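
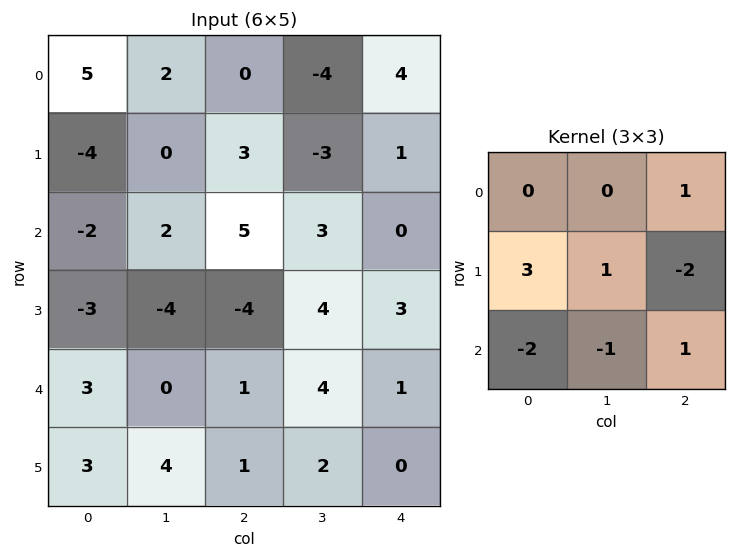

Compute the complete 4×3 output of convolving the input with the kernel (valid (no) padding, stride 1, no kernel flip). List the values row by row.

Output[0,0]: The receptive field on the input at this output position is [5 2 0 / -4 0 3 / -2 2 5]. Elementwise product with the kernel and sum: 0·1 + -4·3 + 0·1 + 3·-2 + -2·-2 + 2·-1 + 5·1.
Output[0,1]: The receptive field on the input at this output position is [2 0 -4 / 0 3 -3 / 2 5 3]. Elementwise product with the kernel and sum: -4·1 + 0·3 + 3·1 + -3·-2 + 2·-2 + 5·-1 + 3·1.

-11 -1 -5
-5 18 26
-5 -18 -19
-6 -10 4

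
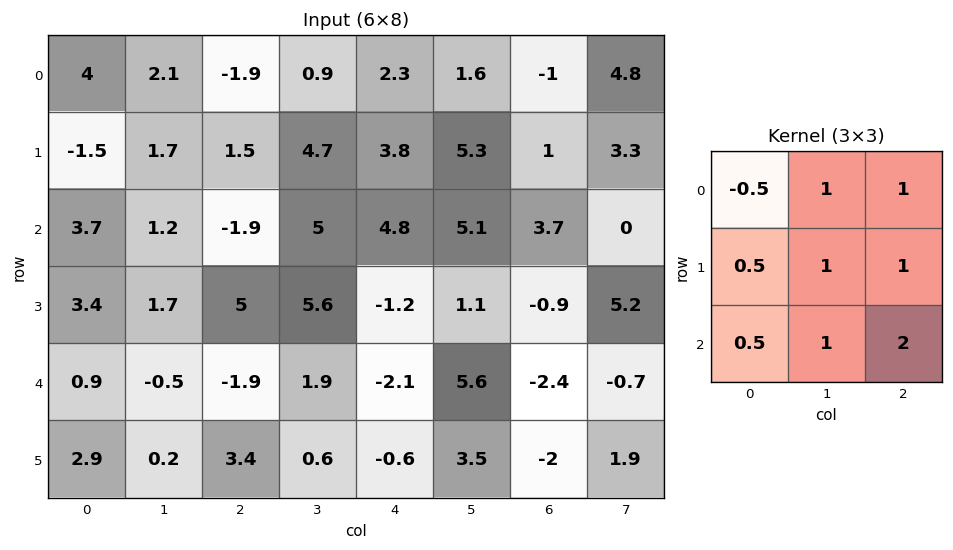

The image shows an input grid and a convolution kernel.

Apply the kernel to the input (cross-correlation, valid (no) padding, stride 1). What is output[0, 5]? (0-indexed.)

The receptive field on the input at this output position is [1.6 -1 4.8 / 5.3 1 3.3 / 5.1 3.7 0]. Elementwise product with the kernel and sum: 1.6·-0.5 + -1·1 + 4.8·1 + 5.3·0.5 + 1·1 + 3.3·1 + 5.1·0.5 + 3.7·1 + 0·2.

16.2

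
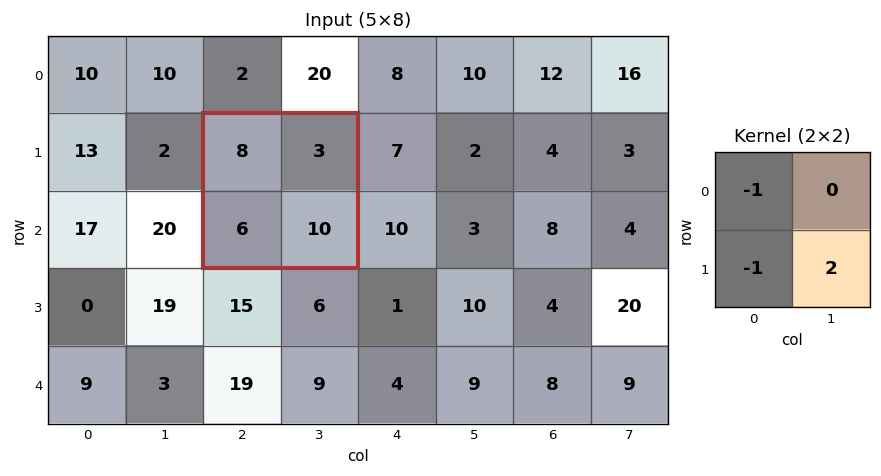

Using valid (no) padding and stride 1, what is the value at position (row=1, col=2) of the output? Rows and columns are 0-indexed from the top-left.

The receptive field on the input at this output position is [8 3 / 6 10]. Elementwise product with the kernel and sum: 8·-1 + 6·-1 + 10·2.

6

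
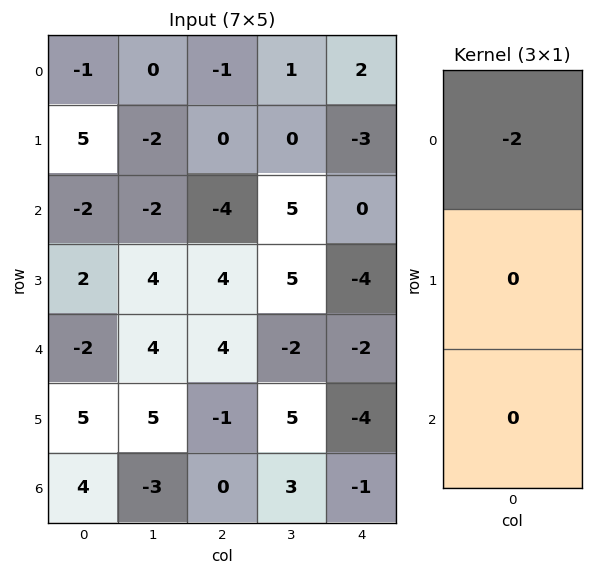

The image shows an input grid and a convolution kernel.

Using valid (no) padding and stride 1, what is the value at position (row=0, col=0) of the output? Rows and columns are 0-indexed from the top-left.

The receptive field on the input at this output position is [-1 / 5 / -2]. Elementwise product with the kernel and sum: -1·-2.

2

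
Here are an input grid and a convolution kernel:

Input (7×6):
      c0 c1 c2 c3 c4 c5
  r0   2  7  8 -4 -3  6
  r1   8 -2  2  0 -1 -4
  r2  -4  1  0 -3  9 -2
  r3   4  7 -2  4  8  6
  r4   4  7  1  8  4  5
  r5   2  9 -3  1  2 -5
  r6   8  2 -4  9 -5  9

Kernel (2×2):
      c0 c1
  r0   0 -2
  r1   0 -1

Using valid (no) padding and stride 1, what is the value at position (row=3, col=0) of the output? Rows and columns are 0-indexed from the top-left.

-21

The receptive field on the input at this output position is [4 7 / 4 7]. Elementwise product with the kernel and sum: 7·-2 + 7·-1.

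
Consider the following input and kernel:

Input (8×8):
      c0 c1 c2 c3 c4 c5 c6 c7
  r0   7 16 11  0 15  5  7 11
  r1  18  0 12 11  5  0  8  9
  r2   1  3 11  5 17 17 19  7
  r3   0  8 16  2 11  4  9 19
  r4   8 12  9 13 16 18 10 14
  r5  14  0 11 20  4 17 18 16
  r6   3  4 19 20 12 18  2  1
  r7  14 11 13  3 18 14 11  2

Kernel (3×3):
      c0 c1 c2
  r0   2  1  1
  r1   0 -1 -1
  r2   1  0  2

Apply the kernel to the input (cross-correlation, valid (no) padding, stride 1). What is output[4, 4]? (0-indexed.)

The receptive field on the input at this output position is [16 18 10 / 4 17 18 / 12 18 2]. Elementwise product with the kernel and sum: 16·2 + 18·1 + 10·1 + 17·-1 + 18·-1 + 12·1 + 2·2.

41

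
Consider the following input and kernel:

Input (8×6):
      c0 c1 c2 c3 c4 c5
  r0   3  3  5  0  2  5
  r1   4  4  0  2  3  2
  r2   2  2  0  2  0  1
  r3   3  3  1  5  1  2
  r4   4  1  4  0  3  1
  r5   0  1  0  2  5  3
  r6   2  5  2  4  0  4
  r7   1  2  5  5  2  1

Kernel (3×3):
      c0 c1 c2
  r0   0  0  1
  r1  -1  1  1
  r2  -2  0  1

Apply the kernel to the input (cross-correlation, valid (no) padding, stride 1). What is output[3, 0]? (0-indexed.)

The receptive field on the input at this output position is [3 3 1 / 4 1 4 / 0 1 0]. Elementwise product with the kernel and sum: 1·1 + 4·-1 + 1·1 + 4·1 + 0·-2 + 0·1.

2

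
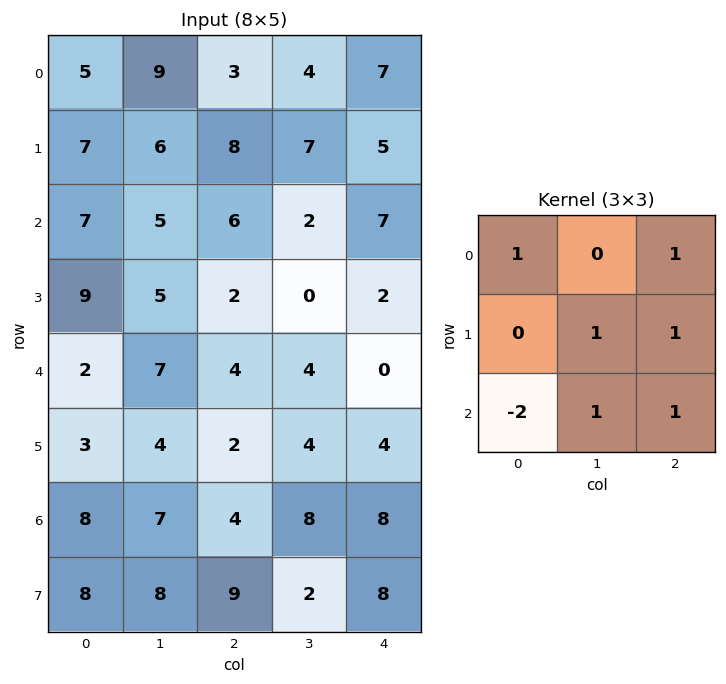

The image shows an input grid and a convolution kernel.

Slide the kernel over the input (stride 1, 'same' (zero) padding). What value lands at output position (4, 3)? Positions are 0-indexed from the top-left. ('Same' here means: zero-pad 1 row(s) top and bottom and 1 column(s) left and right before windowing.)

The receptive field on the zero-padded input at this output position is [2 0 2 / 4 4 0 / 2 4 4]. Elementwise product with the kernel and sum: 2·1 + 2·1 + 4·1 + 0·1 + 2·-2 + 4·1 + 4·1.

12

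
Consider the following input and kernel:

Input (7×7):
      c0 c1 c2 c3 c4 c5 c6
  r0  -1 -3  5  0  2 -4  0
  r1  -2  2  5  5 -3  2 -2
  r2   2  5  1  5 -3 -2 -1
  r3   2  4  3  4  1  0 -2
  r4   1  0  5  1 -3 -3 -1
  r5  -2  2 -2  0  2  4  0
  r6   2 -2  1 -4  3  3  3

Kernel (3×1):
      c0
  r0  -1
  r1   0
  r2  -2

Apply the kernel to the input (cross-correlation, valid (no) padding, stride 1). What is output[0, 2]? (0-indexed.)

-7

The receptive field on the input at this output position is [5 / 5 / 1]. Elementwise product with the kernel and sum: 5·-1 + 1·-2.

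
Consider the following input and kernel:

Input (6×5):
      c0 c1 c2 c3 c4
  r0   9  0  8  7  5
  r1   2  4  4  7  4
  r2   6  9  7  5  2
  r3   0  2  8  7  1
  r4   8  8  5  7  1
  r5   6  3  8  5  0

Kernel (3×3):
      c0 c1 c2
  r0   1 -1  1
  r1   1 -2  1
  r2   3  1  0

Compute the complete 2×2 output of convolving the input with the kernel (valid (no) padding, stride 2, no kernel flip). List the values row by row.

42 26
40 21

Output[0,0]: The receptive field on the input at this output position is [9 0 8 / 2 4 4 / 6 9 7]. Elementwise product with the kernel and sum: 9·1 + 0·-1 + 8·1 + 2·1 + 4·-2 + 4·1 + 6·3 + 9·1.
Output[0,1]: The receptive field on the input at this output position is [8 7 5 / 4 7 4 / 7 5 2]. Elementwise product with the kernel and sum: 8·1 + 7·-1 + 5·1 + 4·1 + 7·-2 + 4·1 + 7·3 + 5·1.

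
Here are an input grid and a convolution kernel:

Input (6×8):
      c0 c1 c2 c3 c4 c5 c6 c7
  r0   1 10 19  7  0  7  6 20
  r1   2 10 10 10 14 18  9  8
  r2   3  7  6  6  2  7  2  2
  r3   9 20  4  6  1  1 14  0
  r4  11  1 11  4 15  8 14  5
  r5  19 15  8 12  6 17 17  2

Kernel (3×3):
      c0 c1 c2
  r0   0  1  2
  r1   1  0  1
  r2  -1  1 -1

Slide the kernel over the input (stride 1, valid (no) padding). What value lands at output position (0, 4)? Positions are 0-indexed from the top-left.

The receptive field on the input at this output position is [0 7 6 / 14 18 9 / 2 7 2]. Elementwise product with the kernel and sum: 7·1 + 6·2 + 14·1 + 9·1 + 2·-1 + 7·1 + 2·-1.

45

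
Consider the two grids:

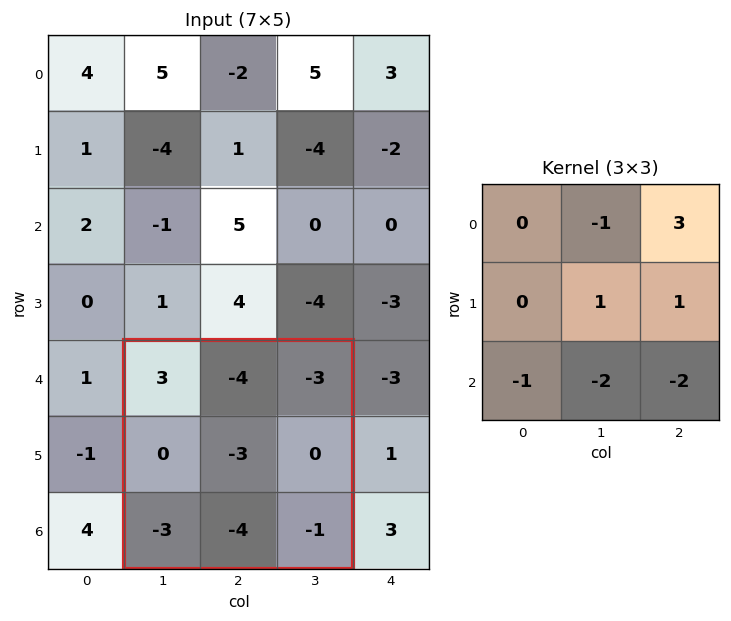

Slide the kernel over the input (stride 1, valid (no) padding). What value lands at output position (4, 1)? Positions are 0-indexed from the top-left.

5

The receptive field on the input at this output position is [3 -4 -3 / 0 -3 0 / -3 -4 -1]. Elementwise product with the kernel and sum: -4·-1 + -3·3 + -3·1 + 0·1 + -3·-1 + -4·-2 + -1·-2.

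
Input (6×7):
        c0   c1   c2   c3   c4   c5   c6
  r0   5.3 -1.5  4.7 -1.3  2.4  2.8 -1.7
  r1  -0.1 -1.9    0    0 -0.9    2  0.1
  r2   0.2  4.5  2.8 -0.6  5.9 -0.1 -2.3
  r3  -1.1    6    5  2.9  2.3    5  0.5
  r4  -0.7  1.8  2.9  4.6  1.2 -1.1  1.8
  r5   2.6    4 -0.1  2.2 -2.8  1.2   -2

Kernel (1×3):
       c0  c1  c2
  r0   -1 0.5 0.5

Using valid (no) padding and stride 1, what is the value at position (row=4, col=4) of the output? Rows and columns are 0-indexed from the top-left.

The receptive field on the input at this output position is [1.2 -1.1 1.8]. Elementwise product with the kernel and sum: 1.2·-1 + -1.1·0.5 + 1.8·0.5.

-0.85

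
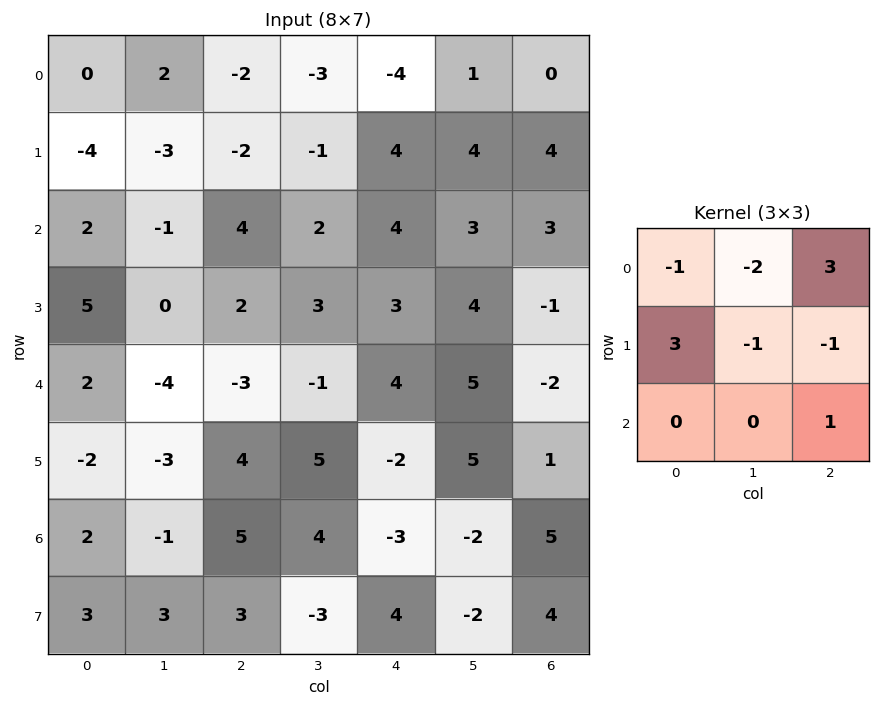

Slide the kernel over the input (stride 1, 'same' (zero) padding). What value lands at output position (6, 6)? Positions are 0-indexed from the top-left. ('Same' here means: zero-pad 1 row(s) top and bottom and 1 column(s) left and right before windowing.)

The receptive field on the zero-padded input at this output position is [5 1 0 / -2 5 0 / -2 4 0]. Elementwise product with the kernel and sum: 5·-1 + 1·-2 + 0·3 + -2·3 + 5·-1 + 0·-1 + 0·1.

-18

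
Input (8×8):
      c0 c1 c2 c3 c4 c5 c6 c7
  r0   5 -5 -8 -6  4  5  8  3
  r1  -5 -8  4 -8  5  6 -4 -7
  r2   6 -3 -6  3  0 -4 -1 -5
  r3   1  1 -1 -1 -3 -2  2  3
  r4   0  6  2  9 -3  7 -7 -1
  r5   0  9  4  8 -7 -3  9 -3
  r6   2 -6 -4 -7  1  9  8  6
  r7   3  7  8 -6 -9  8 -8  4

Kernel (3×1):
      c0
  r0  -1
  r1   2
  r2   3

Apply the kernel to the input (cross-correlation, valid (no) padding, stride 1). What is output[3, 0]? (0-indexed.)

The receptive field on the input at this output position is [1 / 0 / 0]. Elementwise product with the kernel and sum: 1·-1 + 0·2 + 0·3.

-1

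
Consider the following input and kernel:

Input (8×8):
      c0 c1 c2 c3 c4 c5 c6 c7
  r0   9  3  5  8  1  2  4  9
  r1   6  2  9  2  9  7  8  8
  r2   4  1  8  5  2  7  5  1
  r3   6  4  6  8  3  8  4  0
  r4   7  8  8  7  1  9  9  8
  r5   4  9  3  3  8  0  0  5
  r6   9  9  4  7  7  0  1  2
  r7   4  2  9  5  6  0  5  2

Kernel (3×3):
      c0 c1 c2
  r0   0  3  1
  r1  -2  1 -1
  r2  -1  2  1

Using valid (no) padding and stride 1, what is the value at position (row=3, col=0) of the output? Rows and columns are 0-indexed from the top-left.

21

The receptive field on the input at this output position is [6 4 6 / 7 8 8 / 4 9 3]. Elementwise product with the kernel and sum: 4·3 + 6·1 + 7·-2 + 8·1 + 8·-1 + 4·-1 + 9·2 + 3·1.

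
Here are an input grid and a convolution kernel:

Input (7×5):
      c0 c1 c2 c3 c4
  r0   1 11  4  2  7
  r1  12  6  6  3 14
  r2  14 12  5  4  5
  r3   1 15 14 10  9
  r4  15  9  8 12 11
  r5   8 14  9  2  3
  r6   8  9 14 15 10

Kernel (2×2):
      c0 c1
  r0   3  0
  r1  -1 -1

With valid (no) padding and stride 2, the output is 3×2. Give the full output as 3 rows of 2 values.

Output[0,0]: The receptive field on the input at this output position is [1 11 / 12 6]. Elementwise product with the kernel and sum: 1·3 + 12·-1 + 6·-1.
Output[0,1]: The receptive field on the input at this output position is [4 2 / 6 3]. Elementwise product with the kernel and sum: 4·3 + 6·-1 + 3·-1.

-15 3
26 -9
23 13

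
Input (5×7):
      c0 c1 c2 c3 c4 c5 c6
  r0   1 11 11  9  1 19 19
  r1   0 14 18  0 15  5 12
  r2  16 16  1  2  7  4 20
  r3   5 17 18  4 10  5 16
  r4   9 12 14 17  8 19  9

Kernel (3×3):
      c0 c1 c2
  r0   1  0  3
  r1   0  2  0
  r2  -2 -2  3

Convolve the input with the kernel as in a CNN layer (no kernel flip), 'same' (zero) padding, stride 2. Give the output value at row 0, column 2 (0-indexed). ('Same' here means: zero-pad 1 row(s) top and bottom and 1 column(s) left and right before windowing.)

-13

The receptive field on the zero-padded input at this output position is [0 0 0 / 9 1 19 / 0 15 5]. Elementwise product with the kernel and sum: 0·1 + 0·3 + 1·2 + 0·-2 + 15·-2 + 5·3.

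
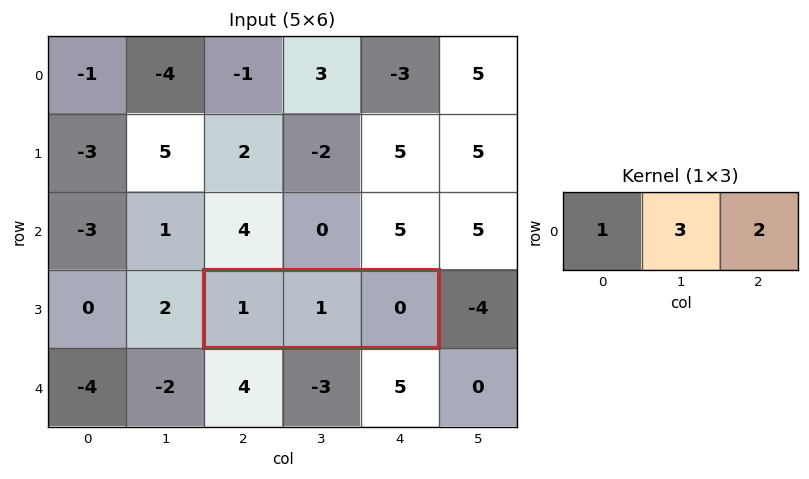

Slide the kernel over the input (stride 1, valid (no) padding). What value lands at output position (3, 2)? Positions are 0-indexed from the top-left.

4

The receptive field on the input at this output position is [1 1 0]. Elementwise product with the kernel and sum: 1·1 + 1·3 + 0·2.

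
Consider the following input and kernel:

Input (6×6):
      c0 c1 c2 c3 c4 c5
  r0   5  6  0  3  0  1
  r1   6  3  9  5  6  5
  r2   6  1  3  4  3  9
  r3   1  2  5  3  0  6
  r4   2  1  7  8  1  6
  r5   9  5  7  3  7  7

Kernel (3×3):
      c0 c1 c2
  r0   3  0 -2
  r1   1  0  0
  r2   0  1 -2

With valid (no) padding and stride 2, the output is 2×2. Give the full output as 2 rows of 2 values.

16 7
0 14

Output[0,0]: The receptive field on the input at this output position is [5 6 0 / 6 3 9 / 6 1 3]. Elementwise product with the kernel and sum: 5·3 + 0·-2 + 6·1 + 1·1 + 3·-2.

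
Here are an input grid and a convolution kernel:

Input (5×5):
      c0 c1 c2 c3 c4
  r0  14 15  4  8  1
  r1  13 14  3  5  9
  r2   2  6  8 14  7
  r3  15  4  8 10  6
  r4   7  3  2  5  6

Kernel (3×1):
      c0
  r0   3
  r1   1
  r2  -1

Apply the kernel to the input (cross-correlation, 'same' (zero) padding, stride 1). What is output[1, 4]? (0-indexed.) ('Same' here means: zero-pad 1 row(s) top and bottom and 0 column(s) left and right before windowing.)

5

The receptive field on the zero-padded input at this output position is [1 / 9 / 7]. Elementwise product with the kernel and sum: 1·3 + 9·1 + 7·-1.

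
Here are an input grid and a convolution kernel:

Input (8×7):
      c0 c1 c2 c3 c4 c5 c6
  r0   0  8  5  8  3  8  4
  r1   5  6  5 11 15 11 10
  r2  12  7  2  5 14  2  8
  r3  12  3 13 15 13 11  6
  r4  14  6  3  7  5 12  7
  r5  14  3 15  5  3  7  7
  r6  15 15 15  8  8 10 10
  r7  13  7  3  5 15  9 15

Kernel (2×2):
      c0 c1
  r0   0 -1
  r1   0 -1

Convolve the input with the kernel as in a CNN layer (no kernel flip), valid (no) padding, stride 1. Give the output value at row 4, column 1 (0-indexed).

-18

The receptive field on the input at this output position is [6 3 / 3 15]. Elementwise product with the kernel and sum: 3·-1 + 15·-1.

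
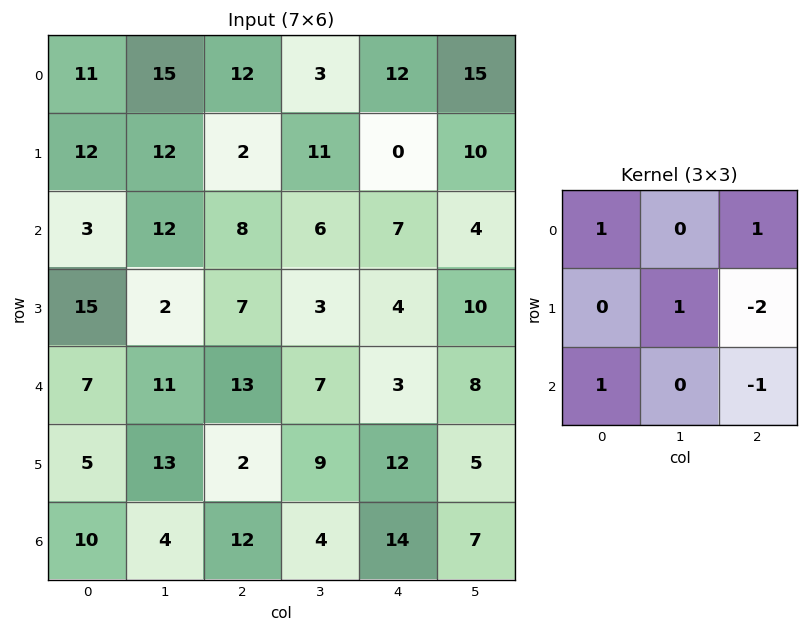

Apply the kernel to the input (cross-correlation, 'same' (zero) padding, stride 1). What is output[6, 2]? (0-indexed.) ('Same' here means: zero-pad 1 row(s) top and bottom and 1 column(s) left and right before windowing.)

The receptive field on the zero-padded input at this output position is [13 2 9 / 4 12 4 / 0 0 0]. Elementwise product with the kernel and sum: 13·1 + 9·1 + 12·1 + 4·-2 + 0·1 + 0·-1.

26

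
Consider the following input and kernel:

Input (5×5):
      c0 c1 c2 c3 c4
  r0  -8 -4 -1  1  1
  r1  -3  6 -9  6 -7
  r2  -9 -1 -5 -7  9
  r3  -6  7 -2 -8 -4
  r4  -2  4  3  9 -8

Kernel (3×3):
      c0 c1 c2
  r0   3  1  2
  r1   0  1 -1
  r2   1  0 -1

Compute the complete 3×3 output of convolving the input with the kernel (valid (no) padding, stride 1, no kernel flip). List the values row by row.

-19 -20 -1
-21 38 -49
-34 -21 3

Output[0,0]: The receptive field on the input at this output position is [-8 -4 -1 / -3 6 -9 / -9 -1 -5]. Elementwise product with the kernel and sum: -8·3 + -4·1 + -1·2 + 6·1 + -9·-1 + -9·1 + -5·-1.
Output[0,1]: The receptive field on the input at this output position is [-4 -1 1 / 6 -9 6 / -1 -5 -7]. Elementwise product with the kernel and sum: -4·3 + -1·1 + 1·2 + -9·1 + 6·-1 + -1·1 + -7·-1.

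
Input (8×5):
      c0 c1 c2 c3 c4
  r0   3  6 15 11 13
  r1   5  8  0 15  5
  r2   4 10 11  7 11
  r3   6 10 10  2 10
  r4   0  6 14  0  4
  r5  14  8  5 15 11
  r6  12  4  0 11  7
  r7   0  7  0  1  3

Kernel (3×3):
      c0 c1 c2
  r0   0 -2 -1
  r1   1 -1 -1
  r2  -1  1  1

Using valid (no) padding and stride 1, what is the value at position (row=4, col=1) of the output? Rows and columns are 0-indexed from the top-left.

The receptive field on the input at this output position is [6 14 0 / 8 5 15 / 4 0 11]. Elementwise product with the kernel and sum: 14·-2 + 0·-1 + 8·1 + 5·-1 + 15·-1 + 4·-1 + 0·1 + 11·1.

-33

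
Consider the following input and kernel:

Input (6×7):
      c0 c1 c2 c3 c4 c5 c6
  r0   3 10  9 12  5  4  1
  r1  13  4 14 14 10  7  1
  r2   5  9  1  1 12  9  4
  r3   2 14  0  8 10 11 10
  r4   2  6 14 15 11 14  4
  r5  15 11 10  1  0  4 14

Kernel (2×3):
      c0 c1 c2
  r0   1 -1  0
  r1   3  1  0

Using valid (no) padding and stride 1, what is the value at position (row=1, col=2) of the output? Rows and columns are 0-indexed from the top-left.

The receptive field on the input at this output position is [14 14 10 / 1 1 12]. Elementwise product with the kernel and sum: 14·1 + 14·-1 + 1·3 + 1·1.

4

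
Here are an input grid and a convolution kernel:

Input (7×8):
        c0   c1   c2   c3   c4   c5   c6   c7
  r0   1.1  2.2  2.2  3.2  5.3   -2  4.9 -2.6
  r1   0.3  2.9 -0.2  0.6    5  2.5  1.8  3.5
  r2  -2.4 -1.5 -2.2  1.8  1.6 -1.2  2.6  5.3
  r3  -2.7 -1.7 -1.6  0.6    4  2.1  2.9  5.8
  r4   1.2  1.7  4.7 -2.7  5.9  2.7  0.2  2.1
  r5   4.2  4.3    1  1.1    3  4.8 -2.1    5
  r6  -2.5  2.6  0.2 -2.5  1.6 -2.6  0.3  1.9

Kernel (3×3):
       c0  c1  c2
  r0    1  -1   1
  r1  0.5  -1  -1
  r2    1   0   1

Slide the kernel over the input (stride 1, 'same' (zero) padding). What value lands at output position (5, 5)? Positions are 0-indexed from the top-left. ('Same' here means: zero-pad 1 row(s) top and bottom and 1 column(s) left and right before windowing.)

4.1

The receptive field on the zero-padded input at this output position is [5.9 2.7 0.2 / 3 4.8 -2.1 / 1.6 -2.6 0.3]. Elementwise product with the kernel and sum: 5.9·1 + 2.7·-1 + 0.2·1 + 3·0.5 + 4.8·-1 + -2.1·-1 + 1.6·1 + 0.3·1.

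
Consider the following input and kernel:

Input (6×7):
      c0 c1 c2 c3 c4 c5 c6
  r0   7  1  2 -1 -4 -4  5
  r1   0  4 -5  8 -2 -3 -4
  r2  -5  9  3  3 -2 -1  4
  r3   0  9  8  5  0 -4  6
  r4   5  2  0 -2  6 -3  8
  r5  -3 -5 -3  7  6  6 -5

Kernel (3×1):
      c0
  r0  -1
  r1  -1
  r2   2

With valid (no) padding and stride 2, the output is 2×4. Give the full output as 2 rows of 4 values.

Output[0,0]: The receptive field on the input at this output position is [7 / 0 / -5]. Elementwise product with the kernel and sum: 7·-1 + 0·-1 + -5·2.
Output[0,1]: The receptive field on the input at this output position is [2 / -5 / 3]. Elementwise product with the kernel and sum: 2·-1 + -5·-1 + 3·2.

-17 9 2 7
15 -11 14 6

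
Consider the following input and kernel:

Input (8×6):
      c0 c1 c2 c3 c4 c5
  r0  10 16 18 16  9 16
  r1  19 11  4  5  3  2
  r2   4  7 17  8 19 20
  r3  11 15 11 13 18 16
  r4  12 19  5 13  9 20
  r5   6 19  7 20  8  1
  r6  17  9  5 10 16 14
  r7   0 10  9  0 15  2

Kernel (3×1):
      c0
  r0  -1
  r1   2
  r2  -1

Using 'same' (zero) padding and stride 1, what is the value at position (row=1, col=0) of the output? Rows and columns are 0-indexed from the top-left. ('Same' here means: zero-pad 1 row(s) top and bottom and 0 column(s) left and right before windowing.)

The receptive field on the zero-padded input at this output position is [10 / 19 / 4]. Elementwise product with the kernel and sum: 10·-1 + 19·2 + 4·-1.

24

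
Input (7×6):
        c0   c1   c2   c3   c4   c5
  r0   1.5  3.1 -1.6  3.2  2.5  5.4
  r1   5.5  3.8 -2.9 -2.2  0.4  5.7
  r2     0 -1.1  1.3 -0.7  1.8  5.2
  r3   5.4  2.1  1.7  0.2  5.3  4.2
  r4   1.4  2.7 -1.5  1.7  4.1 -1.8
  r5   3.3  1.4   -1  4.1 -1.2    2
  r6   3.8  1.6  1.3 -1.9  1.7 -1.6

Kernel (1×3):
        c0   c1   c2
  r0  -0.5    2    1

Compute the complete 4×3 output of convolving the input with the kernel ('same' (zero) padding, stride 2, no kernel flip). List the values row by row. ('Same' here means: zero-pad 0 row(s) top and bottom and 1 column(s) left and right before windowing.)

6.1 -1.55 8.8
-1.1 2.45 9.15
5.5 -2.65 5.55
9.2 -0.1 2.75

Output[0,0]: The receptive field on the zero-padded input at this output position is [0 1.5 3.1]. Elementwise product with the kernel and sum: 0·-0.5 + 1.5·2 + 3.1·1.
Output[0,1]: The receptive field on the zero-padded input at this output position is [3.1 -1.6 3.2]. Elementwise product with the kernel and sum: 3.1·-0.5 + -1.6·2 + 3.2·1.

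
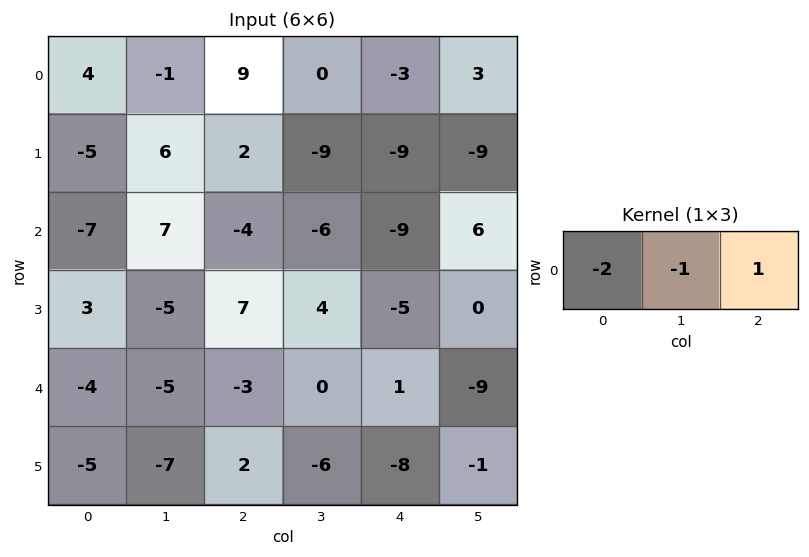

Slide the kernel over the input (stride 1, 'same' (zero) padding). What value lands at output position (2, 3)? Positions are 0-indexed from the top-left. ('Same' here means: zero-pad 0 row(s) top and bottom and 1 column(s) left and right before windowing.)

5

The receptive field on the zero-padded input at this output position is [-4 -6 -9]. Elementwise product with the kernel and sum: -4·-2 + -6·-1 + -9·1.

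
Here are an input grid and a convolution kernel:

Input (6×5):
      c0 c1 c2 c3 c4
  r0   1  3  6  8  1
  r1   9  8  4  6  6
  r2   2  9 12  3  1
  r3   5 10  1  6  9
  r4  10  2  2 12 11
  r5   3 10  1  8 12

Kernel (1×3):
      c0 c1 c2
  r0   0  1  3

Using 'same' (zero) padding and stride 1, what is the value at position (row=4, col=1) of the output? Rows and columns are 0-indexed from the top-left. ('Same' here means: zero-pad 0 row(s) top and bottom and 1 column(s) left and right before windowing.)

8

The receptive field on the zero-padded input at this output position is [10 2 2]. Elementwise product with the kernel and sum: 2·1 + 2·3.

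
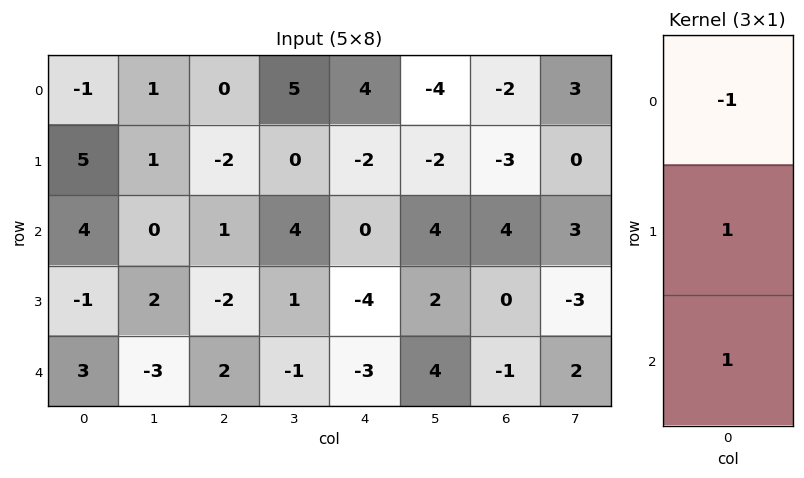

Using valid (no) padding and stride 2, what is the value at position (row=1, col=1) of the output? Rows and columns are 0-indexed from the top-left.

The receptive field on the input at this output position is [1 / -2 / 2]. Elementwise product with the kernel and sum: 1·-1 + -2·1 + 2·1.

-1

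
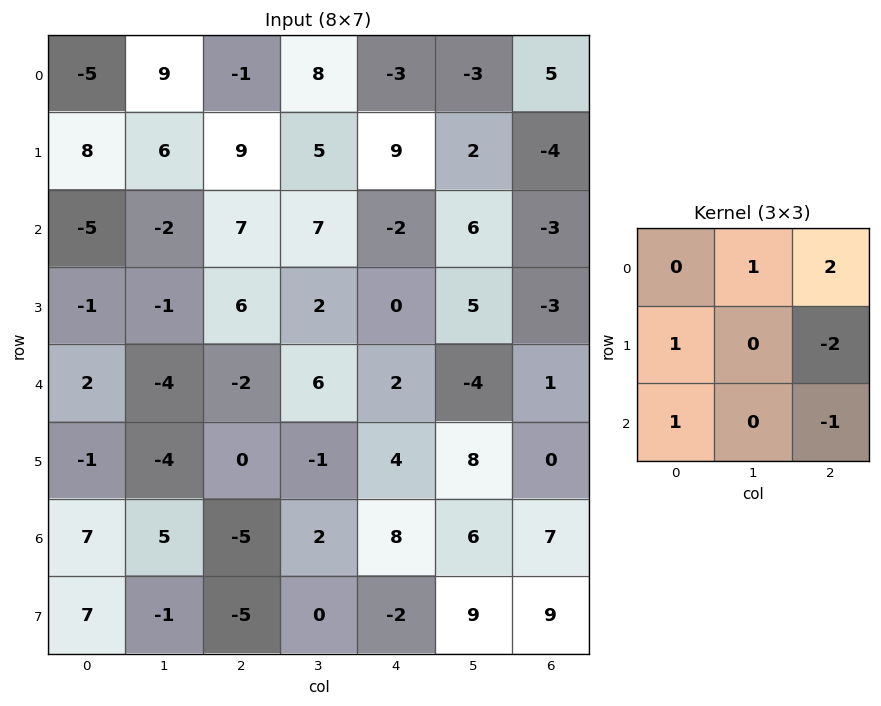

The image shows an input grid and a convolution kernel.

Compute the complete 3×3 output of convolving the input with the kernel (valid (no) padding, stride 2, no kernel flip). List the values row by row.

-15 2 25
3 5 7
3 -11 3

Output[0,0]: The receptive field on the input at this output position is [-5 9 -1 / 8 6 9 / -5 -2 7]. Elementwise product with the kernel and sum: 9·1 + -1·2 + 8·1 + 9·-2 + -5·1 + 7·-1.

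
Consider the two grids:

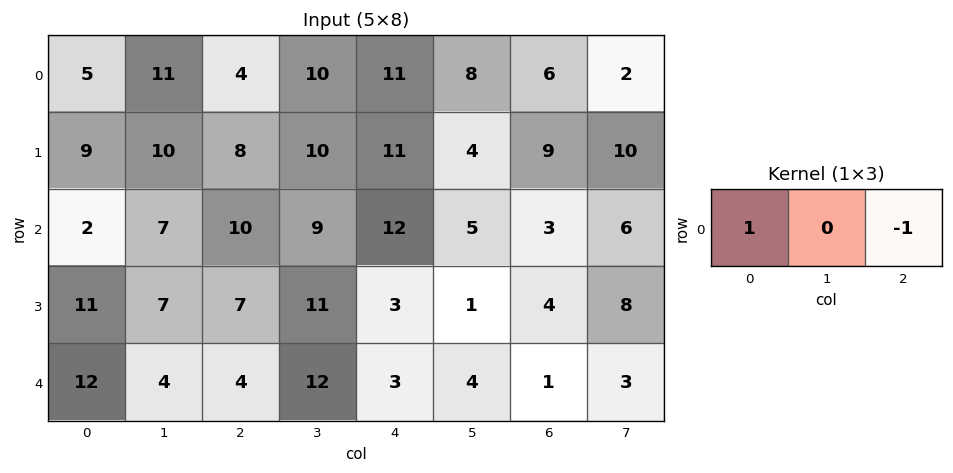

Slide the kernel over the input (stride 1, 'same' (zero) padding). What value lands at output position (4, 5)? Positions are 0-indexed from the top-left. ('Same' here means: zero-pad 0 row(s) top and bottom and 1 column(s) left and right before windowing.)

2

The receptive field on the zero-padded input at this output position is [3 4 1]. Elementwise product with the kernel and sum: 3·1 + 1·-1.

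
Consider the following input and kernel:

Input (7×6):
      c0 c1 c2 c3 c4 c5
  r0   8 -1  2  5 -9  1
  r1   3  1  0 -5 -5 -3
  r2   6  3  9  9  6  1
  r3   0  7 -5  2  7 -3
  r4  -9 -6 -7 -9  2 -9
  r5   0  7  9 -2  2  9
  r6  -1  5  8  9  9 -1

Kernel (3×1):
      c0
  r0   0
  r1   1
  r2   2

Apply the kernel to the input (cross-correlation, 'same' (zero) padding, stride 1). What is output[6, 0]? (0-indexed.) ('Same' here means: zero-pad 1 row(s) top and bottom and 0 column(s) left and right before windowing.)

The receptive field on the zero-padded input at this output position is [0 / -1 / 0]. Elementwise product with the kernel and sum: -1·1 + 0·2.

-1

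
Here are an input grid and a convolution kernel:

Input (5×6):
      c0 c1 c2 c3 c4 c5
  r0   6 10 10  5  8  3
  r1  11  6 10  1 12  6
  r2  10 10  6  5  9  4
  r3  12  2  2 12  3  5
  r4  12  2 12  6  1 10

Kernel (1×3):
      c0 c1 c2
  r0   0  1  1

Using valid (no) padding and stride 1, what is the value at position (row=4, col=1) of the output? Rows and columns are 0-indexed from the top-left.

The receptive field on the input at this output position is [2 12 6]. Elementwise product with the kernel and sum: 12·1 + 6·1.

18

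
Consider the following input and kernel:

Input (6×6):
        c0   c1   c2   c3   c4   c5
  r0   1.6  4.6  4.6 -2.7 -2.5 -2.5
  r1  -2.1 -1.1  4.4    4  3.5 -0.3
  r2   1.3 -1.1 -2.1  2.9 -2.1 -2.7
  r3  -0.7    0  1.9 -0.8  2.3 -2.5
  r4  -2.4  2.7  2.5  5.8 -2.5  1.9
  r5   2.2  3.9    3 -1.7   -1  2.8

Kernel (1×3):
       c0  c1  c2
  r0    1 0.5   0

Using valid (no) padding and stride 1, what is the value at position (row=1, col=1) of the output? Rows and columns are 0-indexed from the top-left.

The receptive field on the input at this output position is [-1.1 4.4 4]. Elementwise product with the kernel and sum: -1.1·1 + 4.4·0.5.

1.1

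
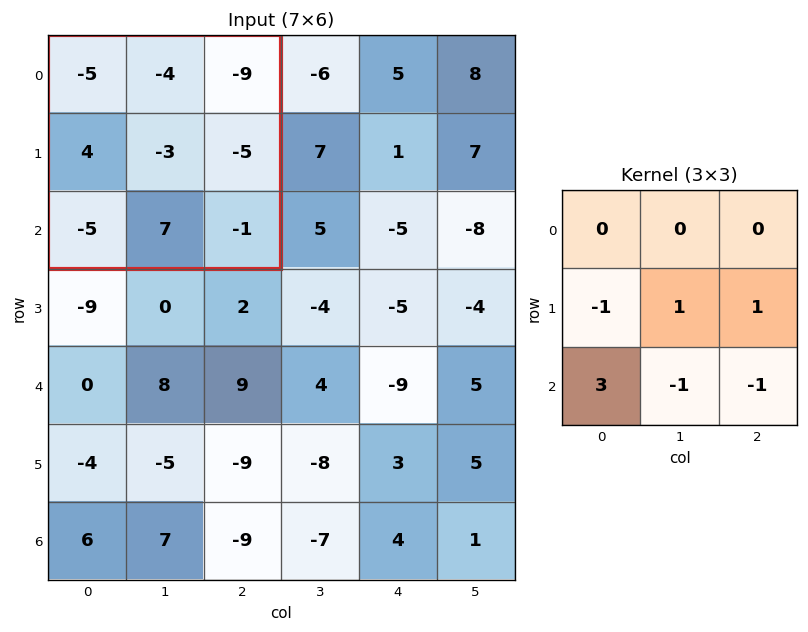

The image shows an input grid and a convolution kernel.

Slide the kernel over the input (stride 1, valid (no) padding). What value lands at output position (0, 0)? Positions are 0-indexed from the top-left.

-33

The receptive field on the input at this output position is [-5 -4 -9 / 4 -3 -5 / -5 7 -1]. Elementwise product with the kernel and sum: 4·-1 + -3·1 + -5·1 + -5·3 + 7·-1 + -1·-1.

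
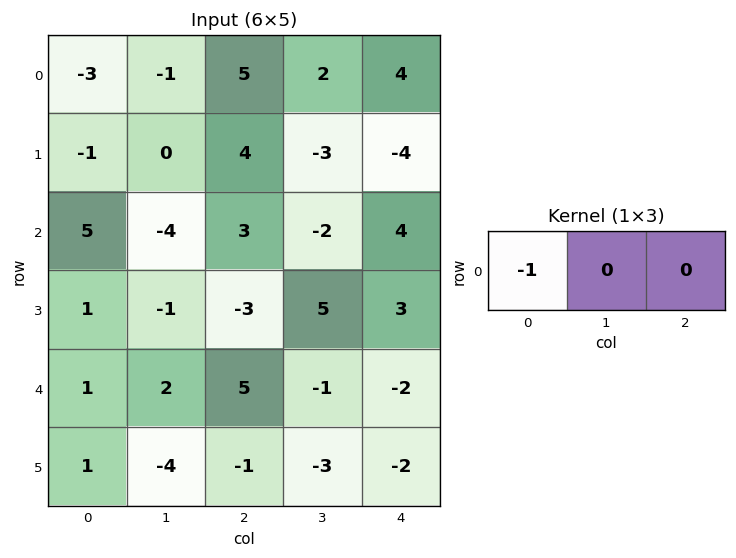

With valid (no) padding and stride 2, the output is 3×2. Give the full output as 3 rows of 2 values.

3 -5
-5 -3
-1 -5

Output[0,0]: The receptive field on the input at this output position is [-3 -1 5]. Elementwise product with the kernel and sum: -3·-1.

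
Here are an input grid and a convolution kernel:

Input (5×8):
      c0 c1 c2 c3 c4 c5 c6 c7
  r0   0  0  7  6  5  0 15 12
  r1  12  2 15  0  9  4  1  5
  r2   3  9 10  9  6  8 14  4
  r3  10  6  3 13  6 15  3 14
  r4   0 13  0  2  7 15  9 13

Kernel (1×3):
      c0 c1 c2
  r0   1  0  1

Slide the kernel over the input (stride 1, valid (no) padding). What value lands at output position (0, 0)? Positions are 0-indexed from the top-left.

7

The receptive field on the input at this output position is [0 0 7]. Elementwise product with the kernel and sum: 0·1 + 7·1.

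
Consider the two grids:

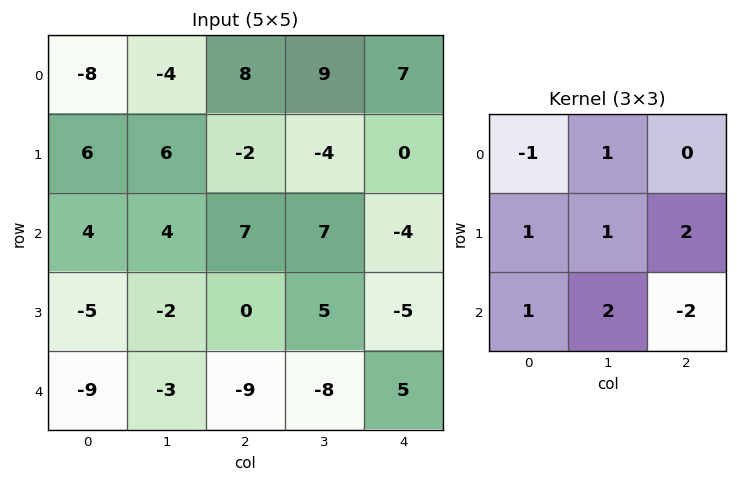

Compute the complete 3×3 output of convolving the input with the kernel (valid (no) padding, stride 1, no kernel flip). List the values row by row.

10 12 24
13 5 24
-4 6 -40

Output[0,0]: The receptive field on the input at this output position is [-8 -4 8 / 6 6 -2 / 4 4 7]. Elementwise product with the kernel and sum: -8·-1 + -4·1 + 6·1 + 6·1 + -2·2 + 4·1 + 4·2 + 7·-2.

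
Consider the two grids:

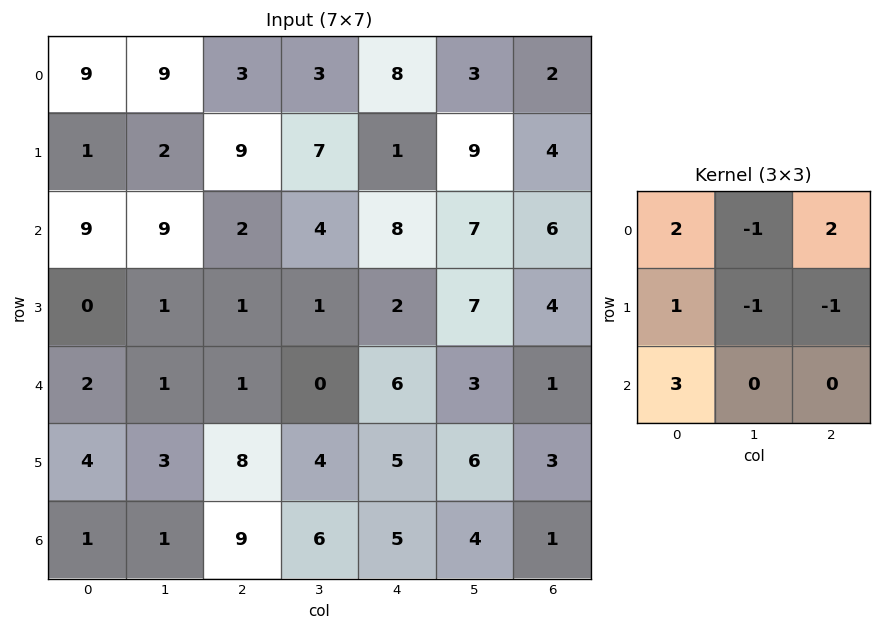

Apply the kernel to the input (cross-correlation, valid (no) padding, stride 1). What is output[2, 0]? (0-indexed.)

The receptive field on the input at this output position is [9 9 2 / 0 1 1 / 2 1 1]. Elementwise product with the kernel and sum: 9·2 + 9·-1 + 2·2 + 0·1 + 1·-1 + 1·-1 + 2·3.

17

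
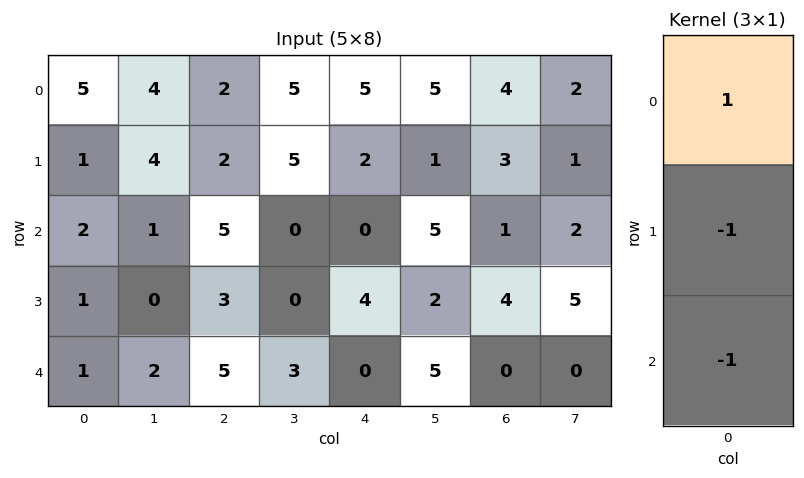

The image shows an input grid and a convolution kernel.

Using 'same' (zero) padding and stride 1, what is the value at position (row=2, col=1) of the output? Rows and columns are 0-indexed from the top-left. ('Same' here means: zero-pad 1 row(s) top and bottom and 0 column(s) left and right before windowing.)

The receptive field on the zero-padded input at this output position is [4 / 1 / 0]. Elementwise product with the kernel and sum: 4·1 + 1·-1 + 0·-1.

3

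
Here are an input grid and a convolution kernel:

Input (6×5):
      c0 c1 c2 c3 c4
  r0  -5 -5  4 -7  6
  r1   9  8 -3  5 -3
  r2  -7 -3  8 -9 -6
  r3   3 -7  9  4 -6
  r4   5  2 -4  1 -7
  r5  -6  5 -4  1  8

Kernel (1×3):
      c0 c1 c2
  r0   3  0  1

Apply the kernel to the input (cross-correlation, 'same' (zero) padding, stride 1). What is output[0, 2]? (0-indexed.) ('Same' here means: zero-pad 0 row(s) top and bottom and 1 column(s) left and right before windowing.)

The receptive field on the zero-padded input at this output position is [-5 4 -7]. Elementwise product with the kernel and sum: -5·3 + -7·1.

-22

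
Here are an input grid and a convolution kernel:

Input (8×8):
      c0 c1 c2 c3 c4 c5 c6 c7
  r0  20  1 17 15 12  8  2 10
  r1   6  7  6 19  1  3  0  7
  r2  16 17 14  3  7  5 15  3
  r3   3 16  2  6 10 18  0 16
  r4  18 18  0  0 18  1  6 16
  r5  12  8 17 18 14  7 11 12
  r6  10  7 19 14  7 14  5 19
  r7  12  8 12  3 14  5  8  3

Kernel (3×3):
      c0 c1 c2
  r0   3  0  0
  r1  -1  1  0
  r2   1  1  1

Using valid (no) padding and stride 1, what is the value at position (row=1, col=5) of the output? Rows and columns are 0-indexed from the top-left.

The receptive field on the input at this output position is [3 0 7 / 5 15 3 / 18 0 16]. Elementwise product with the kernel and sum: 3·3 + 5·-1 + 15·1 + 18·1 + 0·1 + 16·1.

53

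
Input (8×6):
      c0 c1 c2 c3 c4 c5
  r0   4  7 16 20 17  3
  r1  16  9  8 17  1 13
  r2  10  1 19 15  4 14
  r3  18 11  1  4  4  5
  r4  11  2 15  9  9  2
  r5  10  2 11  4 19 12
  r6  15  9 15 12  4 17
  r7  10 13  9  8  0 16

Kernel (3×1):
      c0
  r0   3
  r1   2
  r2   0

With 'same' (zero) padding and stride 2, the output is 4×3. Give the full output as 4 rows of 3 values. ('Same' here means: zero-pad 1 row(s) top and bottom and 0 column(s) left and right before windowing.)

8 32 34
68 62 11
76 33 30
60 63 65

Output[0,0]: The receptive field on the zero-padded input at this output position is [0 / 4 / 16]. Elementwise product with the kernel and sum: 0·3 + 4·2.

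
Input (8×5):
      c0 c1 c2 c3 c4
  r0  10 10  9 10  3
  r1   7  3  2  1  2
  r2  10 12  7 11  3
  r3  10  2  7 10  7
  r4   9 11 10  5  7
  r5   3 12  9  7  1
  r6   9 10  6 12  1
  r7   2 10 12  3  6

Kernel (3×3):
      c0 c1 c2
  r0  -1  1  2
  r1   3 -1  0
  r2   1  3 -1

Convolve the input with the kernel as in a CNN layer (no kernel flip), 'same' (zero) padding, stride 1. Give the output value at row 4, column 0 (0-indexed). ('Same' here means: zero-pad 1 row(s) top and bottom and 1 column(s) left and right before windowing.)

The receptive field on the zero-padded input at this output position is [0 10 2 / 0 9 11 / 0 3 12]. Elementwise product with the kernel and sum: 0·-1 + 10·1 + 2·2 + 0·3 + 9·-1 + 0·1 + 3·3 + 12·-1.

2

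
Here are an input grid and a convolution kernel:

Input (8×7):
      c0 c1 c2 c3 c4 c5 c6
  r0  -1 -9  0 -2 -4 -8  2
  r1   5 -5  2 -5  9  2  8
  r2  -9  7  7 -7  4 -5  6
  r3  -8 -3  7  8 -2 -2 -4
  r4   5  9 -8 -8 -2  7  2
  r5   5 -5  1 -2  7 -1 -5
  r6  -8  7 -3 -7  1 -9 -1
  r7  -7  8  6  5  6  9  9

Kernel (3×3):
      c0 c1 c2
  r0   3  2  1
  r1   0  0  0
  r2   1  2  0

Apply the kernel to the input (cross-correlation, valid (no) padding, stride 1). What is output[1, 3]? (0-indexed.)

The receptive field on the input at this output position is [-5 9 2 / -7 4 -5 / 8 -2 -2]. Elementwise product with the kernel and sum: -5·3 + 9·2 + 2·1 + 8·1 + -2·2.

9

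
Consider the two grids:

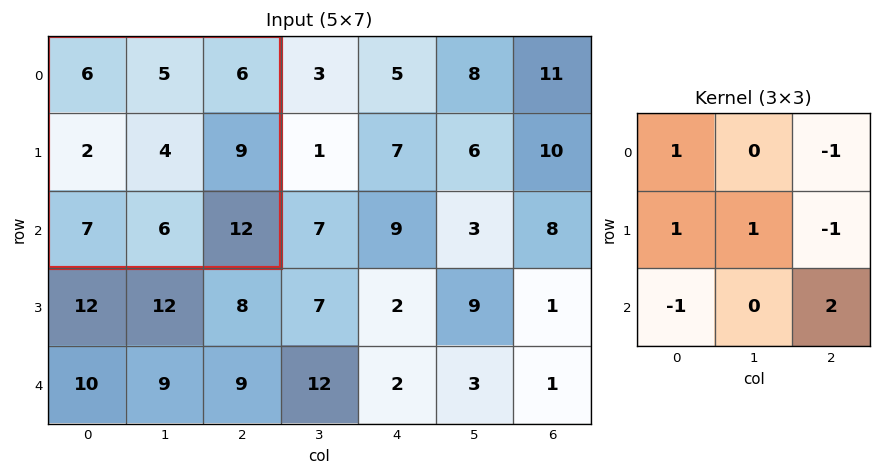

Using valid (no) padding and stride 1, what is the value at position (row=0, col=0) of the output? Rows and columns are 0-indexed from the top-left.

14

The receptive field on the input at this output position is [6 5 6 / 2 4 9 / 7 6 12]. Elementwise product with the kernel and sum: 6·1 + 6·-1 + 2·1 + 4·1 + 9·-1 + 7·-1 + 12·2.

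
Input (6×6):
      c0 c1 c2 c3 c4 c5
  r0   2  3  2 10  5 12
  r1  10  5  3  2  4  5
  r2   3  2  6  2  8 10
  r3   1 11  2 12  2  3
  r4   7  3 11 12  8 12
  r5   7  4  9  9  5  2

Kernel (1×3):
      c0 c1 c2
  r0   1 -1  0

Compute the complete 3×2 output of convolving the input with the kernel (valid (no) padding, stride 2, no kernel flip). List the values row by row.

Output[0,0]: The receptive field on the input at this output position is [2 3 2]. Elementwise product with the kernel and sum: 2·1 + 3·-1.

-1 -8
1 4
4 -1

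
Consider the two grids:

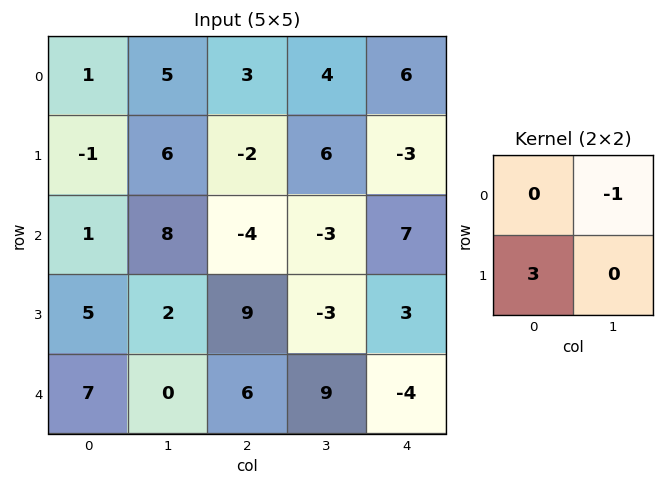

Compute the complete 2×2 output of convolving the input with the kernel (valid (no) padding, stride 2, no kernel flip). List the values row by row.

-8 -10
7 30

Output[0,0]: The receptive field on the input at this output position is [1 5 / -1 6]. Elementwise product with the kernel and sum: 5·-1 + -1·3.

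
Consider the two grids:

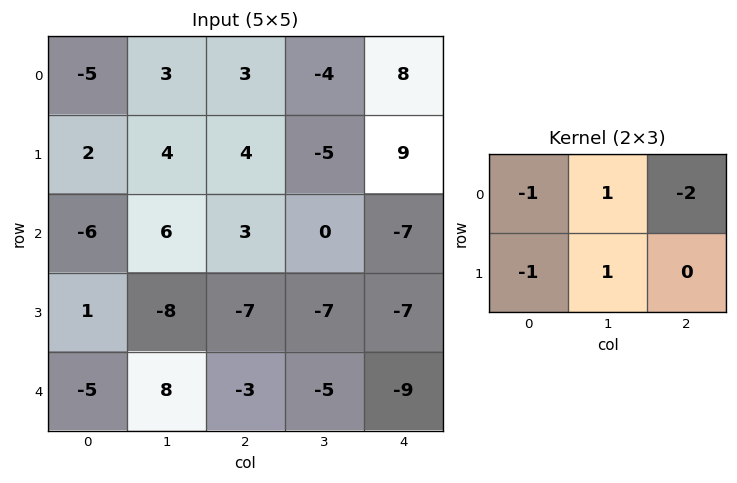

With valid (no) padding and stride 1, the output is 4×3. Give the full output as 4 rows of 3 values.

Output[0,0]: The receptive field on the input at this output position is [-5 3 3 / 2 4 4]. Elementwise product with the kernel and sum: -5·-1 + 3·1 + 3·-2 + 2·-1 + 4·1.
Output[0,1]: The receptive field on the input at this output position is [3 3 -4 / 4 4 -5]. Elementwise product with the kernel and sum: 3·-1 + 3·1 + -4·-2 + 4·-1 + 4·1.

4 8 -32
6 7 -30
-3 -2 11
18 4 12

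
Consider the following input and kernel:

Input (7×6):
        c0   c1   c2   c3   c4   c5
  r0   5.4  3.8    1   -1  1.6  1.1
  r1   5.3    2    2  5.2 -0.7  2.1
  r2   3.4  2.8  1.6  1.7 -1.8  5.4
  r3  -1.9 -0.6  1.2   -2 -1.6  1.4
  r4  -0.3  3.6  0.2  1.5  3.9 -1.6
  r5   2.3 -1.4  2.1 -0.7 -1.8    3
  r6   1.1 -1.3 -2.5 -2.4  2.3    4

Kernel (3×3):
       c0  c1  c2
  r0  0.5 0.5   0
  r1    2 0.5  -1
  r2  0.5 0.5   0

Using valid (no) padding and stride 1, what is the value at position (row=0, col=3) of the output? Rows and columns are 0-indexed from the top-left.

8.2

The receptive field on the input at this output position is [-1 1.6 1.1 / 5.2 -0.7 2.1 / 1.7 -1.8 5.4]. Elementwise product with the kernel and sum: -1·0.5 + 1.6·0.5 + 5.2·2 + -0.7·0.5 + 2.1·-1 + 1.7·0.5 + -1.8·0.5.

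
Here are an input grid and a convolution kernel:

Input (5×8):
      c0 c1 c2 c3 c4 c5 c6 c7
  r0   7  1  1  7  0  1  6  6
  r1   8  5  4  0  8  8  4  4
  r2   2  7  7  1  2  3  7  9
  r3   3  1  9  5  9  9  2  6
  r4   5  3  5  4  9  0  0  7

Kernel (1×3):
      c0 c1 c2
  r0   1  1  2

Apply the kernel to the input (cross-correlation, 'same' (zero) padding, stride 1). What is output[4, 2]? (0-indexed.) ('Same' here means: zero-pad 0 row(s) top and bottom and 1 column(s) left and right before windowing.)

The receptive field on the zero-padded input at this output position is [3 5 4]. Elementwise product with the kernel and sum: 3·1 + 5·1 + 4·2.

16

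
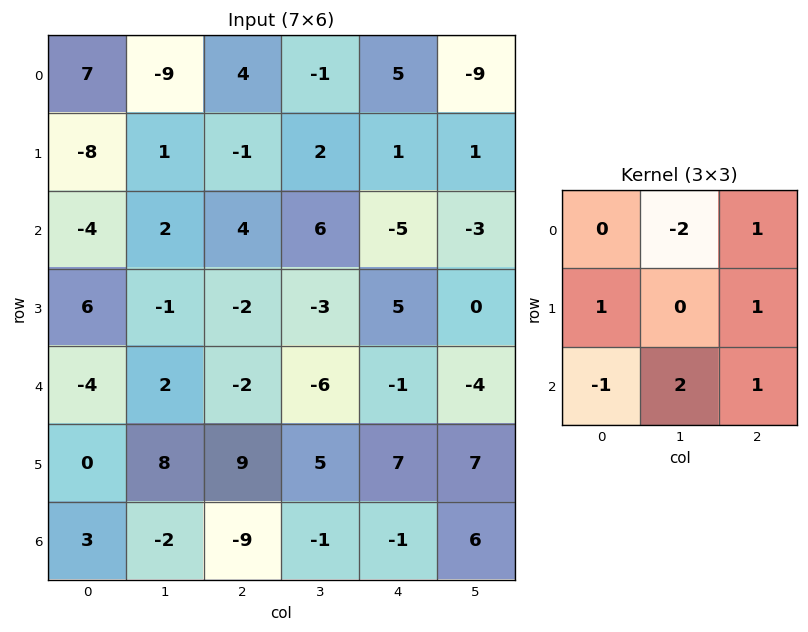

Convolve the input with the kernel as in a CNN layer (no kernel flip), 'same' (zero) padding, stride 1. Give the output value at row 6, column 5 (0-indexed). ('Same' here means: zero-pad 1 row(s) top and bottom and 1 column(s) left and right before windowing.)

The receptive field on the zero-padded input at this output position is [7 7 0 / -1 6 0 / 0 0 0]. Elementwise product with the kernel and sum: 7·-2 + 0·1 + -1·1 + 0·1 + 0·-1 + 0·2 + 0·1.

-15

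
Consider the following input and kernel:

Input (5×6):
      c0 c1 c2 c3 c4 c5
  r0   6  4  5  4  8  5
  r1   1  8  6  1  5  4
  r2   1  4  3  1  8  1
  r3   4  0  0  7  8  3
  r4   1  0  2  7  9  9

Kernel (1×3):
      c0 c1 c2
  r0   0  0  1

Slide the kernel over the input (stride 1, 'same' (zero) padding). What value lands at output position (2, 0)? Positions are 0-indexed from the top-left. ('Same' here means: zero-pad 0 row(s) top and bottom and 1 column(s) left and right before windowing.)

The receptive field on the zero-padded input at this output position is [0 1 4]. Elementwise product with the kernel and sum: 4·1.

4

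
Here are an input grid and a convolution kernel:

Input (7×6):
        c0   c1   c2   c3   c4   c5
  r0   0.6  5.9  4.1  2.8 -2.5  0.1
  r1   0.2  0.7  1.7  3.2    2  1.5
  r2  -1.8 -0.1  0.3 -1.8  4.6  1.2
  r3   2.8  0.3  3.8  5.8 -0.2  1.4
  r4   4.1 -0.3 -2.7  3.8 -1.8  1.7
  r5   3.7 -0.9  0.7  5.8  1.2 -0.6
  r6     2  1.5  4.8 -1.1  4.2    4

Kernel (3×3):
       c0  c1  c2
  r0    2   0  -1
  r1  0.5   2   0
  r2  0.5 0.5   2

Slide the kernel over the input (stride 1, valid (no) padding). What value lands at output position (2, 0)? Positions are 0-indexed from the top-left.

-5.4

The receptive field on the input at this output position is [-1.8 -0.1 0.3 / 2.8 0.3 3.8 / 4.1 -0.3 -2.7]. Elementwise product with the kernel and sum: -1.8·2 + 0.3·-1 + 2.8·0.5 + 0.3·2 + 4.1·0.5 + -0.3·0.5 + -2.7·2.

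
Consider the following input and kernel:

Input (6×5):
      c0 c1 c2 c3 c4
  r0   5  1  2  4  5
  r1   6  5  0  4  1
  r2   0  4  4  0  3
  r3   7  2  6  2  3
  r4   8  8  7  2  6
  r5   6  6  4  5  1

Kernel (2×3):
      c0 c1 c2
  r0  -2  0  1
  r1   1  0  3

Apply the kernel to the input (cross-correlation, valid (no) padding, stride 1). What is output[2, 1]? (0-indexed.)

0

The receptive field on the input at this output position is [4 4 0 / 2 6 2]. Elementwise product with the kernel and sum: 4·-2 + 0·1 + 2·1 + 2·3.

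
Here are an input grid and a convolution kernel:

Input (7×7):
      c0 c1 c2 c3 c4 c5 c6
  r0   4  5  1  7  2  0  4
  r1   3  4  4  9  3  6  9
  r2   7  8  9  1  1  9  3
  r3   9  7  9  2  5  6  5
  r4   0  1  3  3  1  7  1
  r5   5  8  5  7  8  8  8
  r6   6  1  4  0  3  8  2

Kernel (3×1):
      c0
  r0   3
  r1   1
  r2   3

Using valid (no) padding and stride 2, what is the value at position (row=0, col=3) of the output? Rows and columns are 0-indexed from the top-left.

The receptive field on the input at this output position is [4 / 9 / 3]. Elementwise product with the kernel and sum: 4·3 + 9·1 + 3·3.

30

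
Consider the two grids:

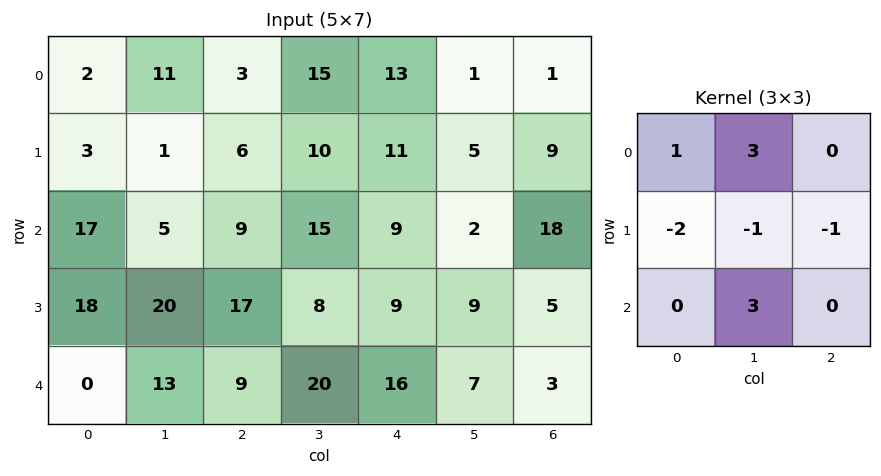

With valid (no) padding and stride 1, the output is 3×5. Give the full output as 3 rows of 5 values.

37 29 60 45 -14
18 36 18 29 15
-2 -6 63 56 4

Output[0,0]: The receptive field on the input at this output position is [2 11 3 / 3 1 6 / 17 5 9]. Elementwise product with the kernel and sum: 2·1 + 11·3 + 3·-2 + 1·-1 + 6·-1 + 5·3.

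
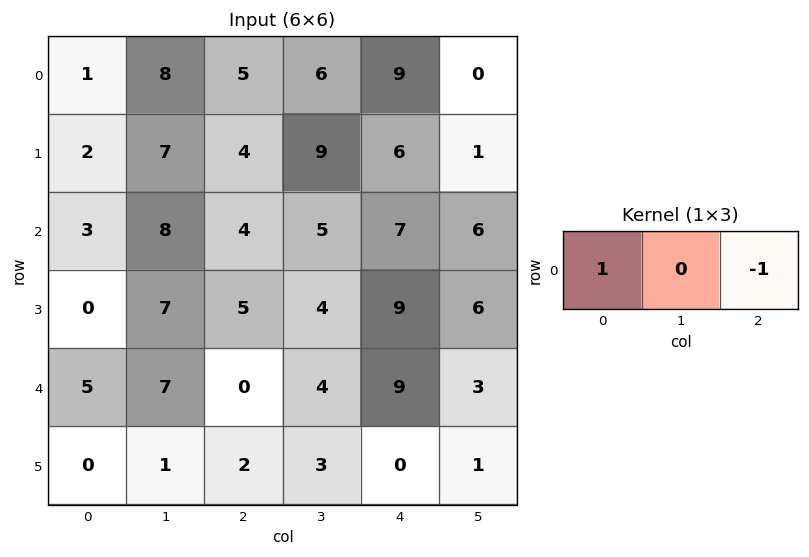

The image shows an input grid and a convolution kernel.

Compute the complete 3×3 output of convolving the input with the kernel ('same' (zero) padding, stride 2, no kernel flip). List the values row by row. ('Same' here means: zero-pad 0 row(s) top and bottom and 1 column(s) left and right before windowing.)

Output[0,0]: The receptive field on the zero-padded input at this output position is [0 1 8]. Elementwise product with the kernel and sum: 0·1 + 8·-1.

-8 2 6
-8 3 -1
-7 3 1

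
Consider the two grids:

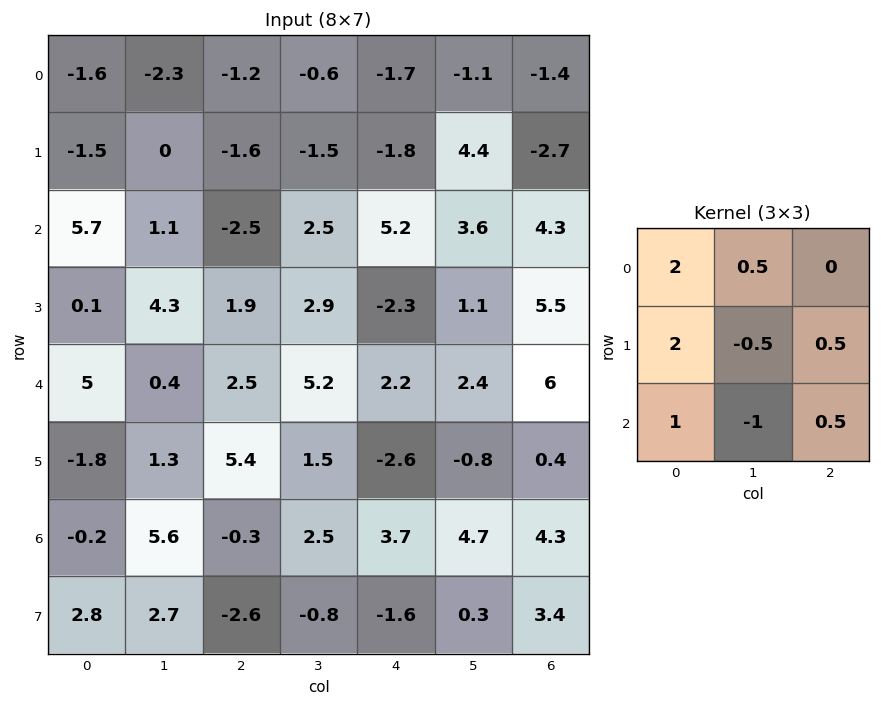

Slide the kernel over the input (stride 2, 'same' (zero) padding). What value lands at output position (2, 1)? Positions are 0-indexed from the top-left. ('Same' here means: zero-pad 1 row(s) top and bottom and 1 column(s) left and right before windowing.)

The receptive field on the zero-padded input at this output position is [4.3 1.9 2.9 / 0.4 2.5 5.2 / 1.3 5.4 1.5]. Elementwise product with the kernel and sum: 4.3·2 + 1.9·0.5 + 0.4·2 + 2.5·-0.5 + 5.2·0.5 + 1.3·1 + 5.4·-1 + 1.5·0.5.

8.35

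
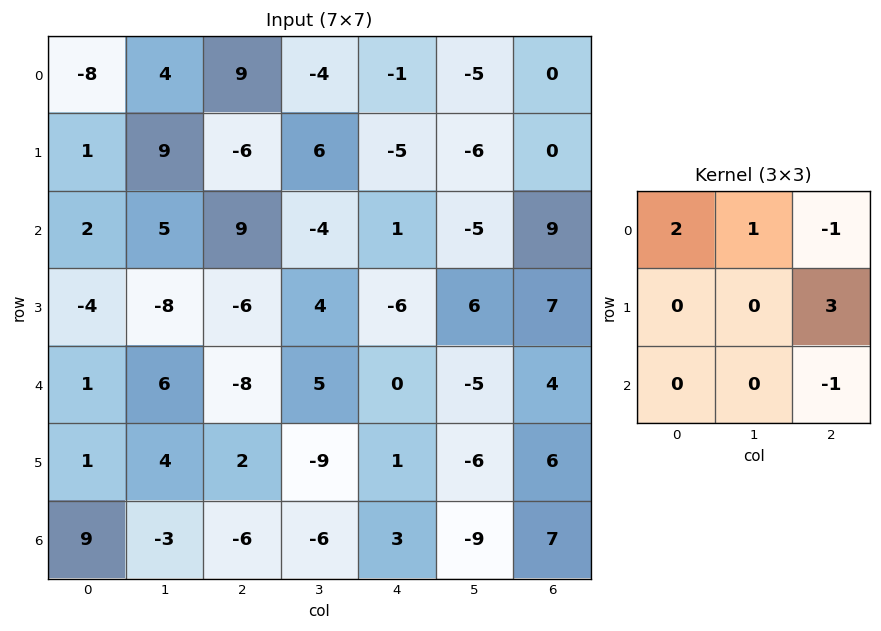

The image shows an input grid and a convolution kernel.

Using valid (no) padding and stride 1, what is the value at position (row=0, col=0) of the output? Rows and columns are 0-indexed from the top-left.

-48

The receptive field on the input at this output position is [-8 4 9 / 1 9 -6 / 2 5 9]. Elementwise product with the kernel and sum: -8·2 + 4·1 + 9·-1 + -6·3 + 9·-1.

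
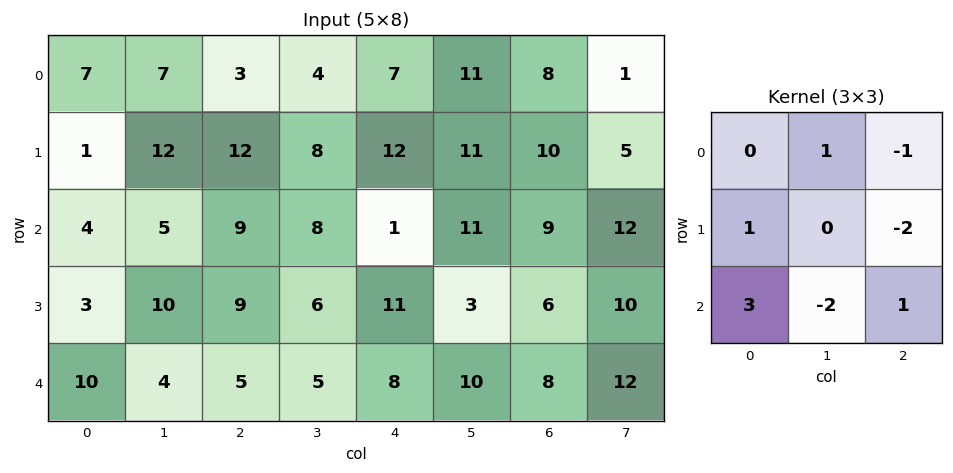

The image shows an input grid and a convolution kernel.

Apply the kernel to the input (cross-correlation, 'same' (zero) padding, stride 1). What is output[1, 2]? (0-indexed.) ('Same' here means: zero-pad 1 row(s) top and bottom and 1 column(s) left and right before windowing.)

The receptive field on the zero-padded input at this output position is [7 3 4 / 12 12 8 / 5 9 8]. Elementwise product with the kernel and sum: 3·1 + 4·-1 + 12·1 + 8·-2 + 5·3 + 9·-2 + 8·1.

0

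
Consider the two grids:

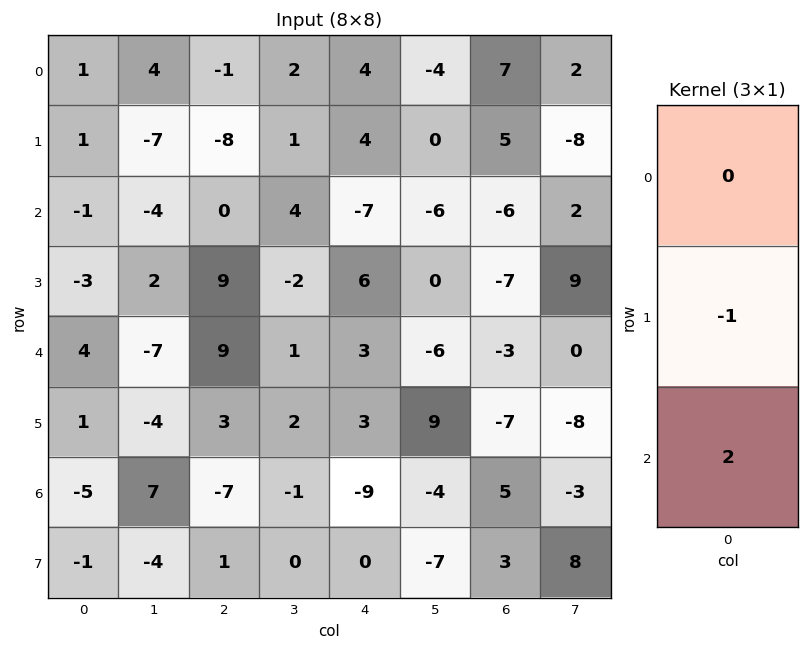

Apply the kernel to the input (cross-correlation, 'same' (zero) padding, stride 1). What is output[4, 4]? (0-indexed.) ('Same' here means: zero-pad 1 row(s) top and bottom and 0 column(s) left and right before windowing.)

3

The receptive field on the zero-padded input at this output position is [6 / 3 / 3]. Elementwise product with the kernel and sum: 3·-1 + 3·2.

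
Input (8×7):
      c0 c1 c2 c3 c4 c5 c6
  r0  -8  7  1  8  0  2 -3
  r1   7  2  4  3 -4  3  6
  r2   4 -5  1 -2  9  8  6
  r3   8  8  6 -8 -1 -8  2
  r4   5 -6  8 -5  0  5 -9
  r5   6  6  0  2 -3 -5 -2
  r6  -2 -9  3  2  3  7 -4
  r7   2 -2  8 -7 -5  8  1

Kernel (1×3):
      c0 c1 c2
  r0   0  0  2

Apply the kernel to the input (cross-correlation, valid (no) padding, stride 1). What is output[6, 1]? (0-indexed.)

4

The receptive field on the input at this output position is [-9 3 2]. Elementwise product with the kernel and sum: 2·2.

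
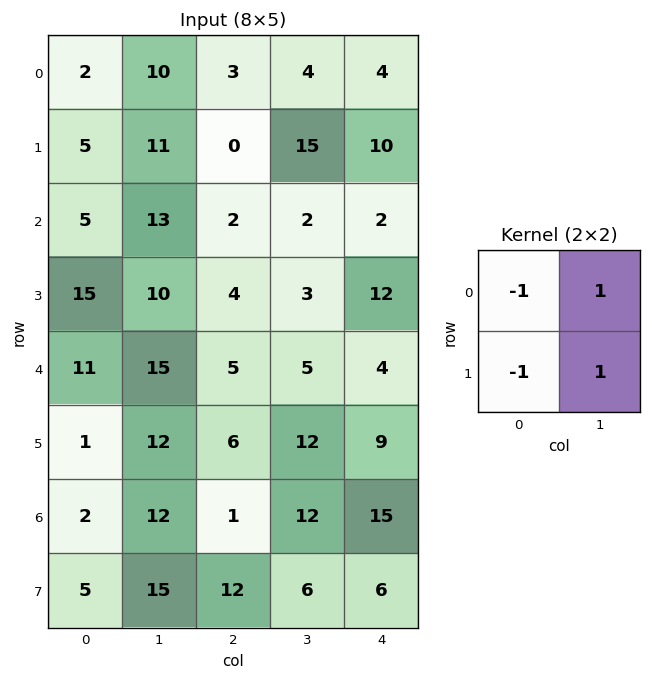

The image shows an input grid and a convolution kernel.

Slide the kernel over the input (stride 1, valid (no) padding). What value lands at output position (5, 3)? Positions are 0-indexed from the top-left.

0

The receptive field on the input at this output position is [12 9 / 12 15]. Elementwise product with the kernel and sum: 12·-1 + 9·1 + 12·-1 + 15·1.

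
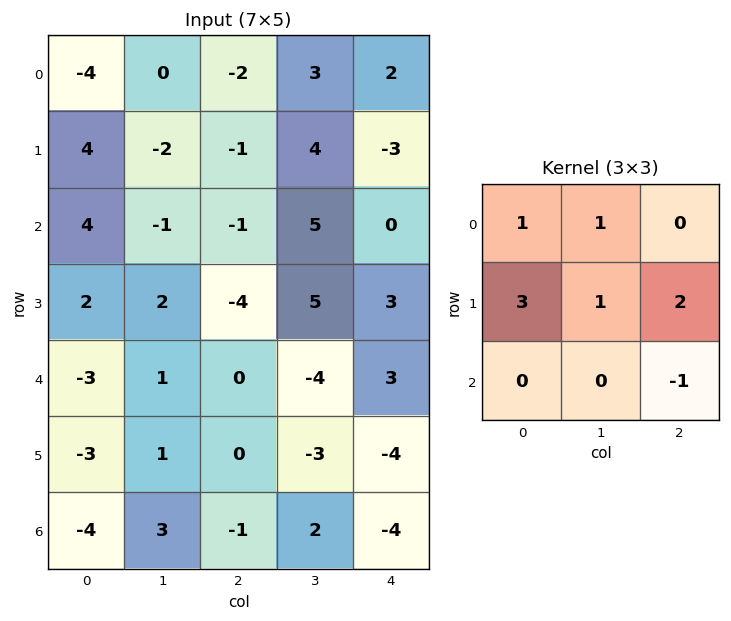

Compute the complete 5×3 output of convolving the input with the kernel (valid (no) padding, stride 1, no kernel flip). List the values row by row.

5 -6 -4
15 -2 2
3 14 0
-4 -4 7
-9 -4 -11

Output[0,0]: The receptive field on the input at this output position is [-4 0 -2 / 4 -2 -1 / 4 -1 -1]. Elementwise product with the kernel and sum: -4·1 + 0·1 + 4·3 + -2·1 + -1·2 + -1·-1.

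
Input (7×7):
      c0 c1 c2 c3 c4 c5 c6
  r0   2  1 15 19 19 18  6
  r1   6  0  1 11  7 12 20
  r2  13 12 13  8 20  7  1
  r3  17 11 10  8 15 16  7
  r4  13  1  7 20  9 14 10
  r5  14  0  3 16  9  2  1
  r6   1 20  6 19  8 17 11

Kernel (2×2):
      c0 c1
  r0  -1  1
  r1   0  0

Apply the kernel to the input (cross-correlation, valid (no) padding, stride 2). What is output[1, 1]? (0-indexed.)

-5

The receptive field on the input at this output position is [13 8 / 10 8]. Elementwise product with the kernel and sum: 13·-1 + 8·1.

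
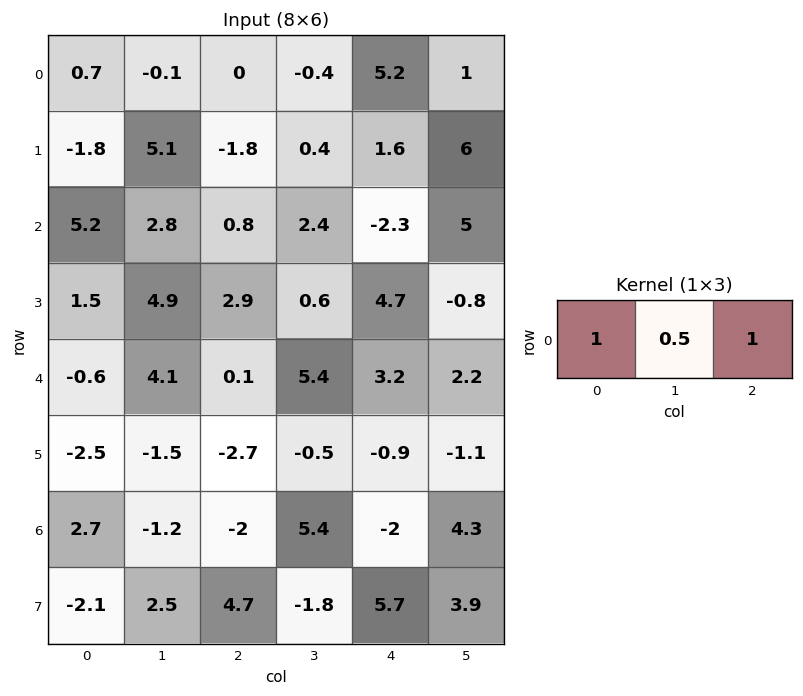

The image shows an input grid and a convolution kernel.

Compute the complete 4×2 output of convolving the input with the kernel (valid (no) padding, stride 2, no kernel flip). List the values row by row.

Output[0,0]: The receptive field on the input at this output position is [0.7 -0.1 0]. Elementwise product with the kernel and sum: 0.7·1 + -0.1·0.5 + 0·1.
Output[0,1]: The receptive field on the input at this output position is [0 -0.4 5.2]. Elementwise product with the kernel and sum: 0·1 + -0.4·0.5 + 5.2·1.

0.65 5
7.4 -0.3
1.55 6
0.1 -1.3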